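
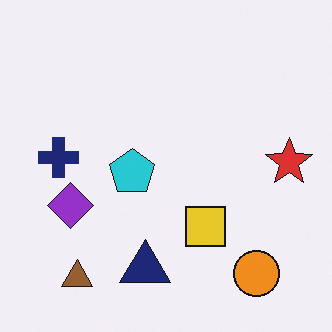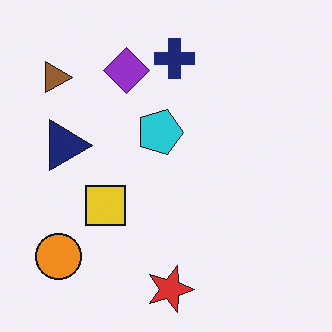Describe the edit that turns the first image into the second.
The image was rotated 90° clockwise.

The brown triangle sits in the bottom-left of the first image and the top-left of the second — consistent with a whole-image 90° clockwise rotation.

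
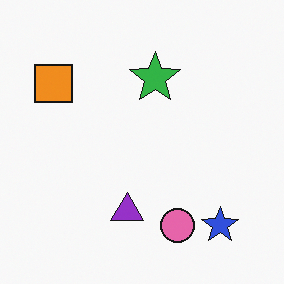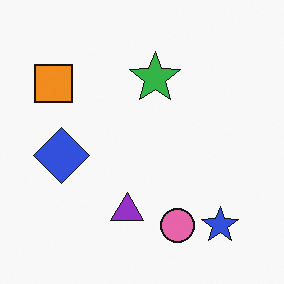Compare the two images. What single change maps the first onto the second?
Overlaid with an additional blue diamond.

A blue diamond appears in the second image that is absent from the first.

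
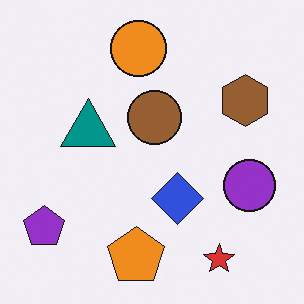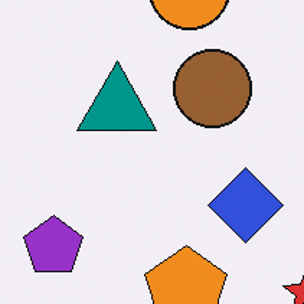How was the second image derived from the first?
The second image is the first cropped to a modestly smaller region and rescaled.

The visible shapes are larger and the field of view is narrower; shapes near the original edges may be partly or wholly outside the frame — a crop-and-rescale.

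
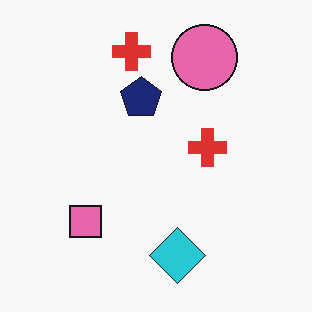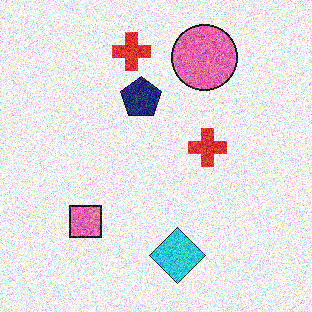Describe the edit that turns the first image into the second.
This is the original image degraded with strong gaussian noise.

Random speckle covers the whole image, including the flat background.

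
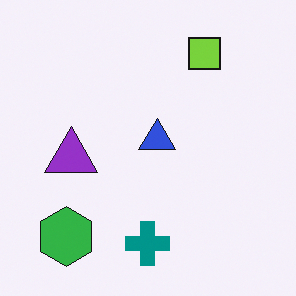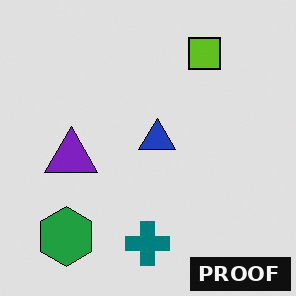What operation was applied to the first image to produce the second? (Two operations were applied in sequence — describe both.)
It was moderately posterized, then watermarked with the text "PROOF" in the lower-right corner.

Each flat color has snapped to a coarser quantized level — most visibly, the near-white background has dropped to a flat grey. A dark label reading "PROOF" appears in the lower-right corner.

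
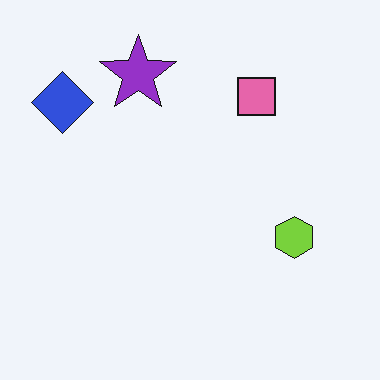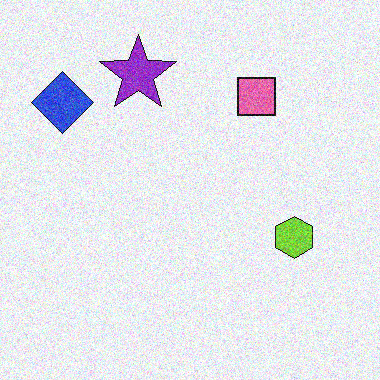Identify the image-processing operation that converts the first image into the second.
The second image is the first degraded with moderate additive noise.

Random speckle covers the whole image, including the flat background.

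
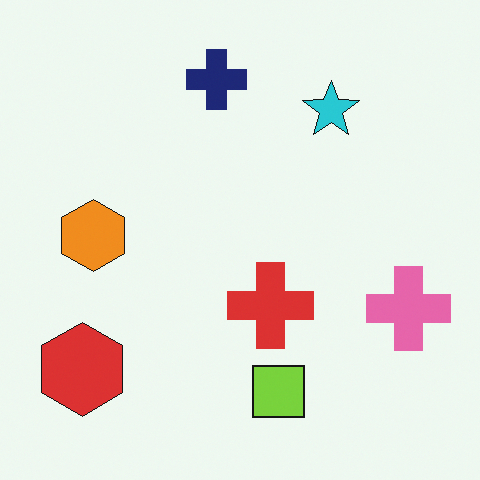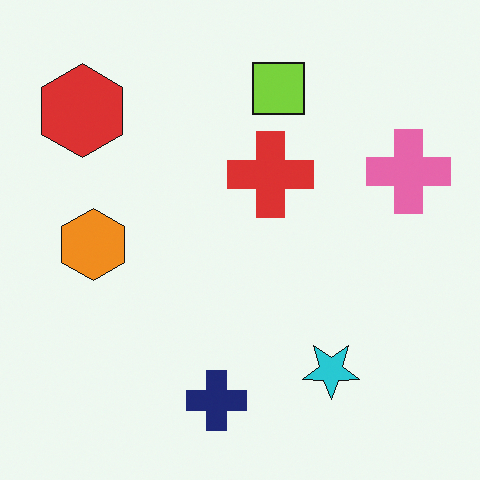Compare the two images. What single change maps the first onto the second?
It was flipped vertically (top ↔ bottom).

The navy cross is in the top of the first image and the bottom of the second — shapes on opposite sides of the horizontal midline have swapped in a mirror flip.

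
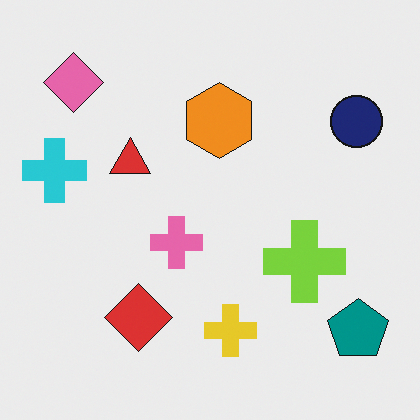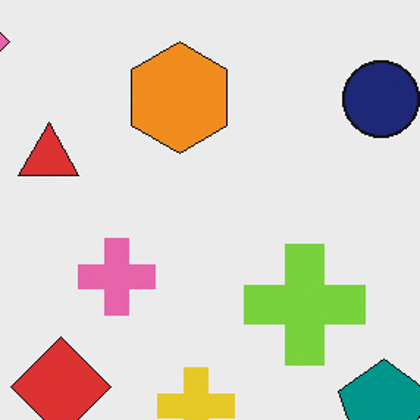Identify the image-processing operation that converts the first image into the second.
It was cropped to a modestly smaller region and rescaled.

The visible shapes are larger and the field of view is narrower; shapes near the original edges may be partly or wholly outside the frame — a crop-and-rescale.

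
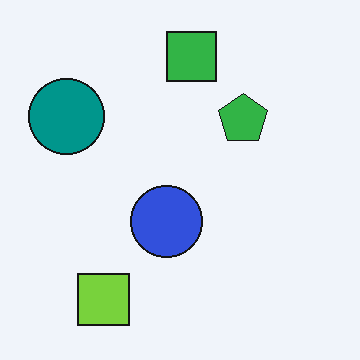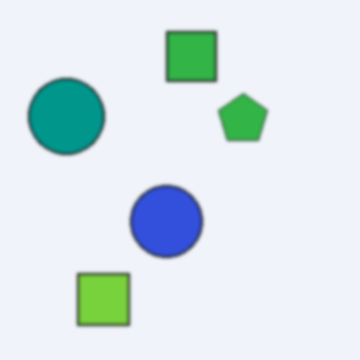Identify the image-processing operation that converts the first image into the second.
The second image is the first lightly blurred.

Shape edges and outlines are uniformly softened across the whole image.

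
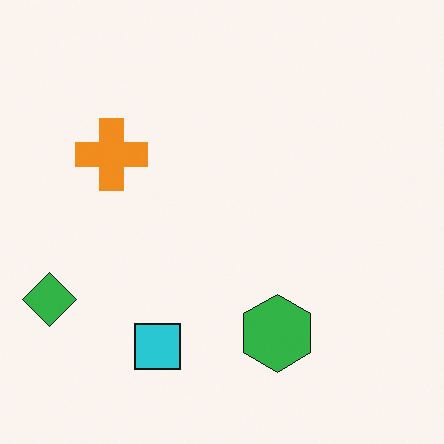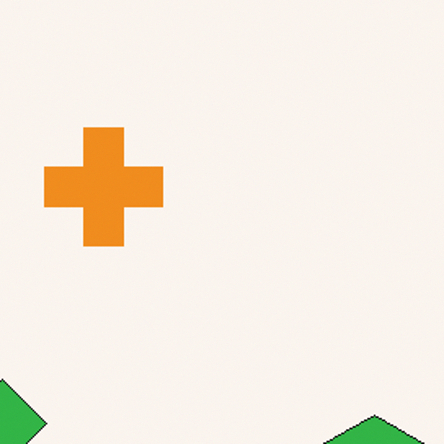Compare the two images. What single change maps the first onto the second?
The transformation is: cropped to a noticeably smaller region and rescaled.

The visible shapes are larger and the field of view is narrower; shapes near the original edges may be partly or wholly outside the frame — a crop-and-rescale.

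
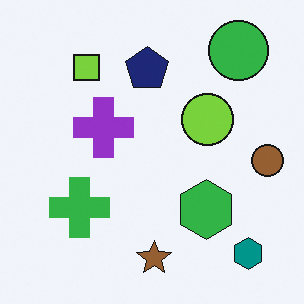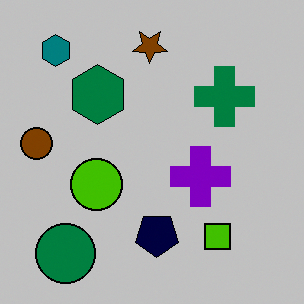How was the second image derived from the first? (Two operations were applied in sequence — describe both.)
It was rotated 180°, then heavily posterized to just a handful of flat colors.

The teal hexagon sits in the bottom-right of the first image and the top-left of the second — consistent with a whole-image 180° rotation. Each flat color has snapped to a coarser quantized level — most visibly, the near-white background has dropped to a flat grey.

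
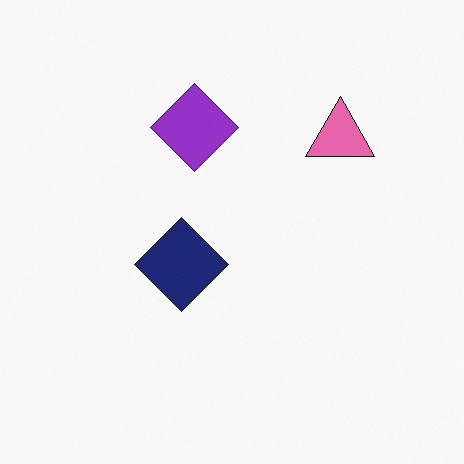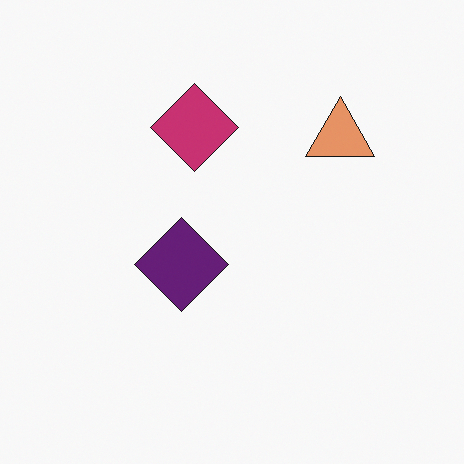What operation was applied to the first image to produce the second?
The image was hue-shifted by a small amount.

Every shape's color has rotated by the same amount around the hue wheel — a uniform hue shift.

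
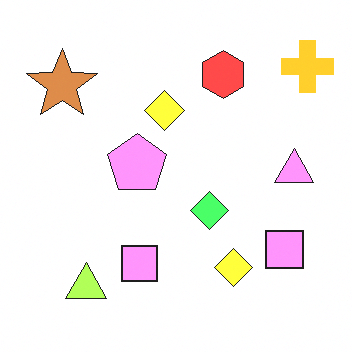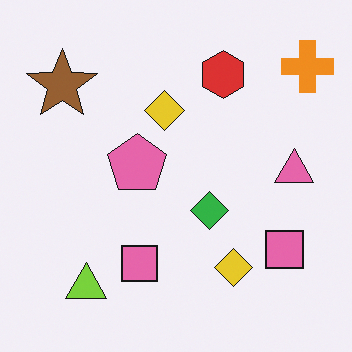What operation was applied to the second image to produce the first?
The first image is the second substantially brightened.

Every pixel — background and shapes alike — is uniformly brightened.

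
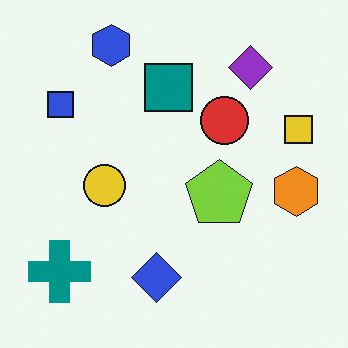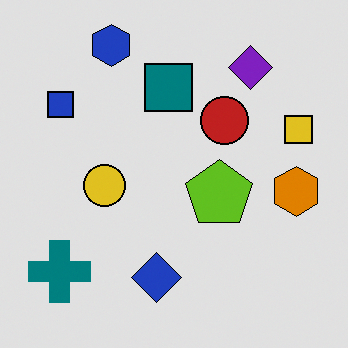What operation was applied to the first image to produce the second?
Posterized to a reduced palette.

Each flat color has snapped to a coarser quantized level — most visibly, the near-white background has dropped to a flat grey.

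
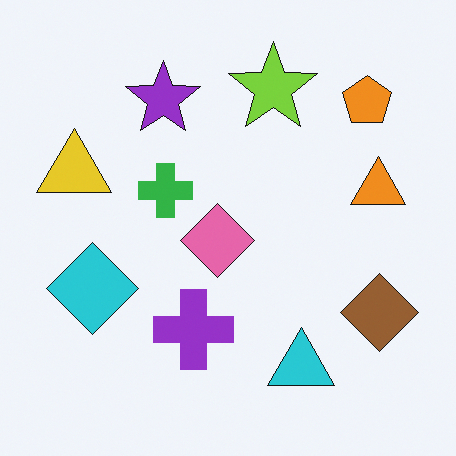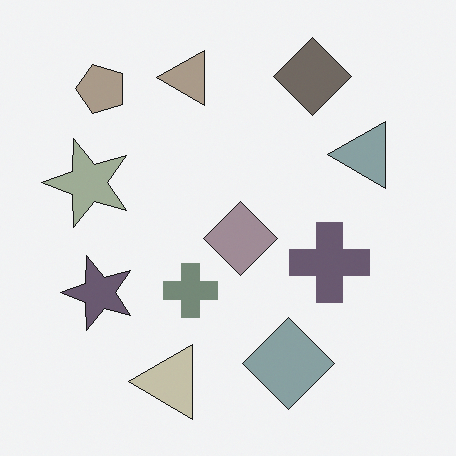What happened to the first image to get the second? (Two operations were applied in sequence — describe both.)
Heavily desaturated, then rotated 90° counter-clockwise.

All colors are more muted and greyish — a global saturation change. The orange pentagon sits in the top-right of the first image and the top-left of the second — consistent with a whole-image 90° counter-clockwise rotation.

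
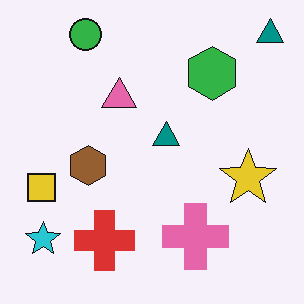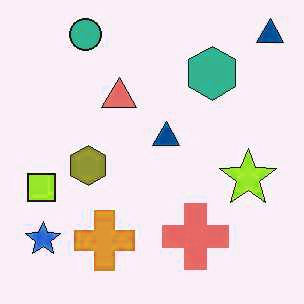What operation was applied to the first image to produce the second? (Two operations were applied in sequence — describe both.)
This is the original image given moderate JPEG compression, then hue-shifted by a small amount.

Blocky 8×8 compression artifacts appear around shape edges and the flat background shows ringing — characteristic JPEG degradation. Every shape's color has rotated by the same amount around the hue wheel — a uniform hue shift.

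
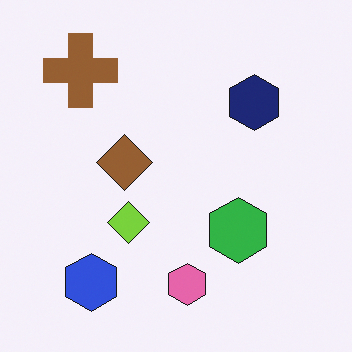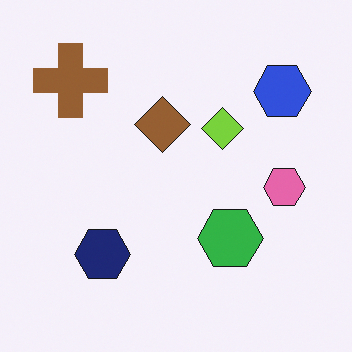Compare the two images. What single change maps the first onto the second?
The image was transposed (reflected across the top-left ↔ bottom-right diagonal).

Shapes have swapped their row and column positions — what was in the top-right is now in the bottom-left — a diagonal reflection.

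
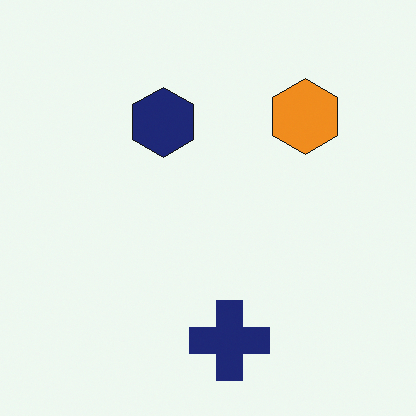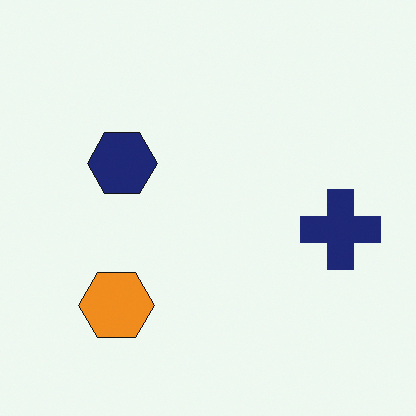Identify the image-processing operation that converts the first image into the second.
The transformation is: transposed (reflected across the top-left ↔ bottom-right diagonal).

Shapes have swapped their row and column positions — what was in the top-right is now in the bottom-left — a diagonal reflection.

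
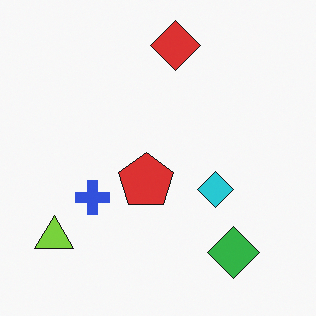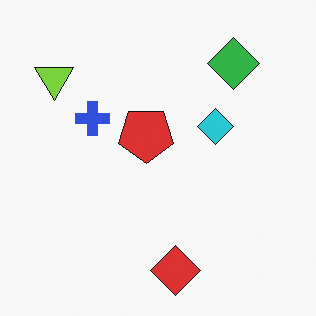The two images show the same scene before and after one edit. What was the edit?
It was flipped vertically (top ↔ bottom).

The red diamond is in the top of the first image and the bottom of the second — shapes on opposite sides of the horizontal midline have swapped in a mirror flip.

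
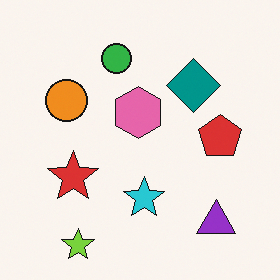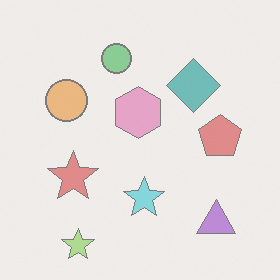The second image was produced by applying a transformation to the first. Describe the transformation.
Washed out (contrast reduced).

Tones are pushed toward mid-grey across the whole image — a global contrast change.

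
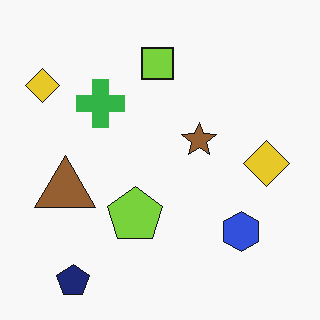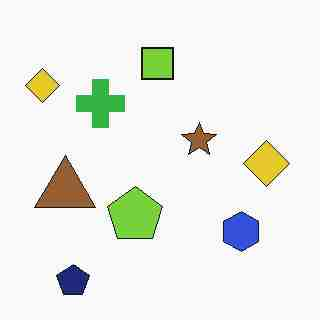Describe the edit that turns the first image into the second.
The image was degraded with heavy JPEG compression.

Blocky 8×8 compression artifacts appear around shape edges and the flat background shows ringing — characteristic JPEG degradation.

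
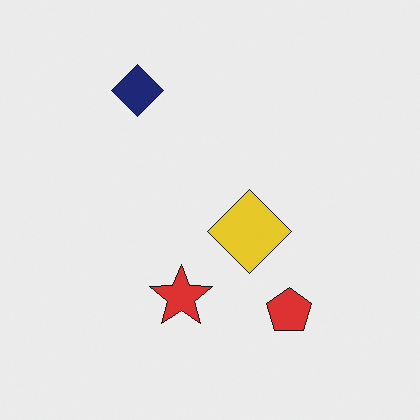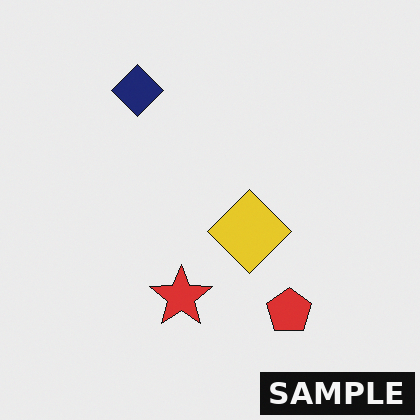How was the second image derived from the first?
The second image is the first watermarked with the text "SAMPLE" in the lower-right corner.

A dark label reading "SAMPLE" appears in the lower-right corner.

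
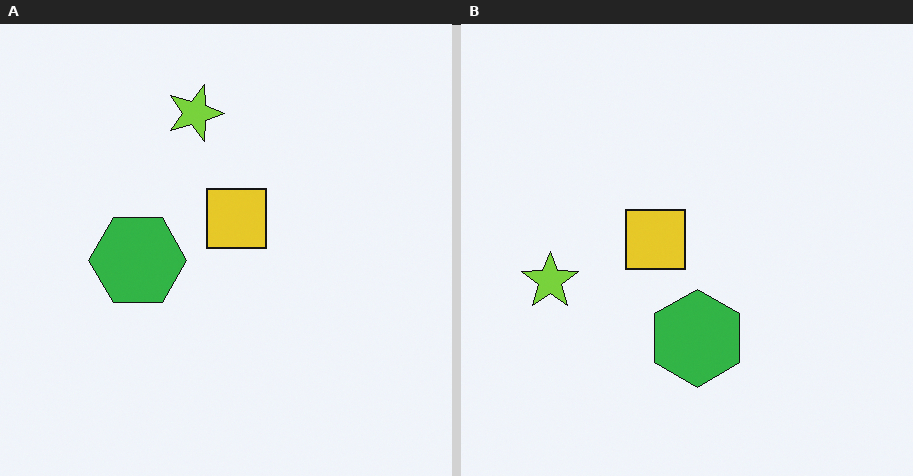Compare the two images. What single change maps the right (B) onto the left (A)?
The image was rotated 90° clockwise.

The lime star sits in the left of the right (B) image and the top of the left (A) — consistent with a whole-image 90° clockwise rotation.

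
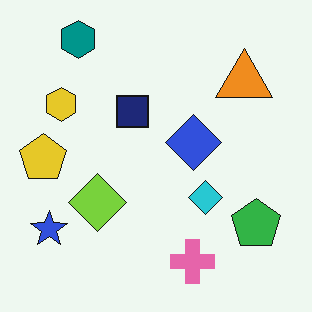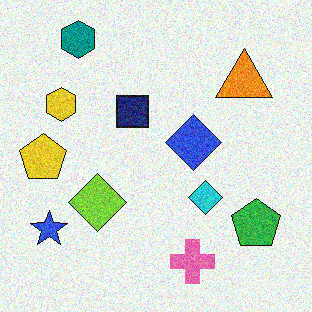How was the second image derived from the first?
The image was degraded with moderate additive noise.

Random speckle covers the whole image, including the flat background.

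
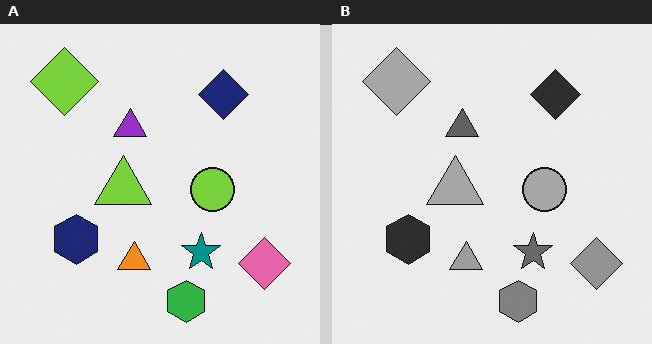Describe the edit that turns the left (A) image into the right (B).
The image was converted to grayscale.

All color is removed — every shape is now a shade of grey.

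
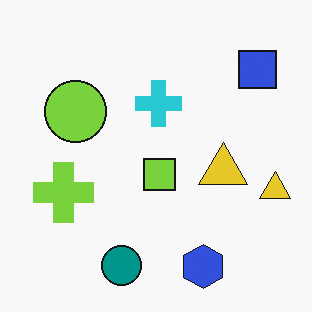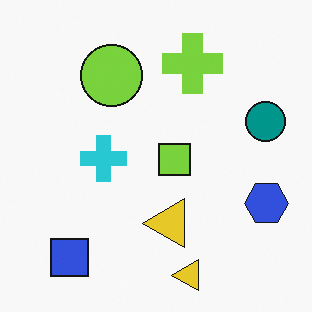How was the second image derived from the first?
This is the original image transposed (reflected across the top-left ↔ bottom-right diagonal).

Shapes have swapped their row and column positions — what was in the top-right is now in the bottom-left — a diagonal reflection.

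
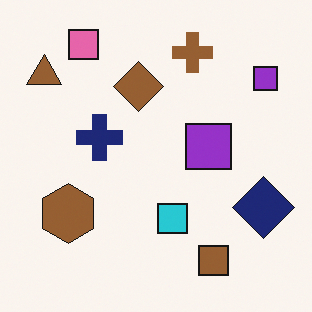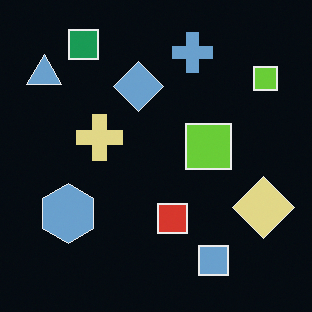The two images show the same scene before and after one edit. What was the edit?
The second image is the first color-inverted (negative).

The light background has become dark and every shape's color is its complement — a photographic negative.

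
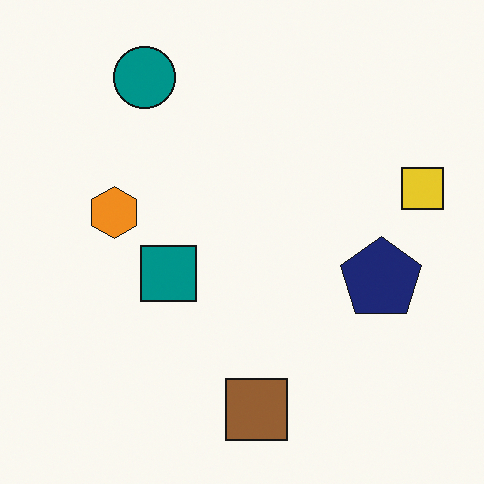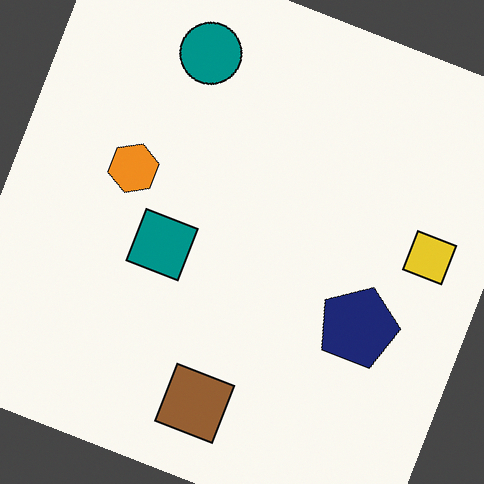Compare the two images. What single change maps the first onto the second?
This is the original image rotated clockwise by a moderate amount.

Every shape is tilted by the same angle and the image corners show triangular fill wedges — a whole-image rotation by a non-right angle.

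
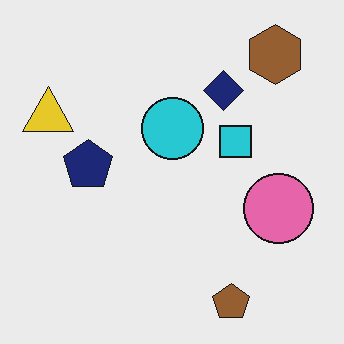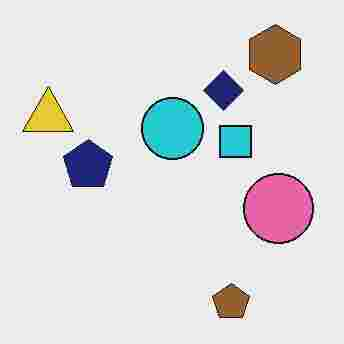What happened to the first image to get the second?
The second image is the first degraded with heavy JPEG compression.

Blocky 8×8 compression artifacts appear around shape edges and the flat background shows ringing — characteristic JPEG degradation.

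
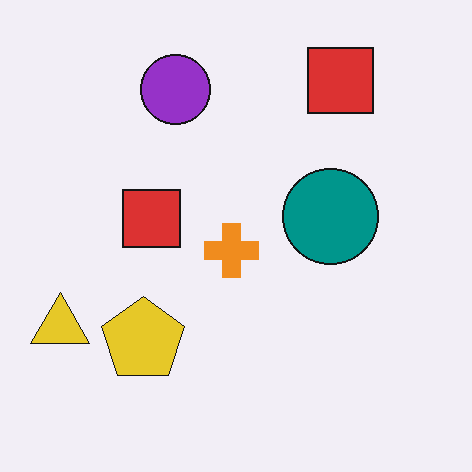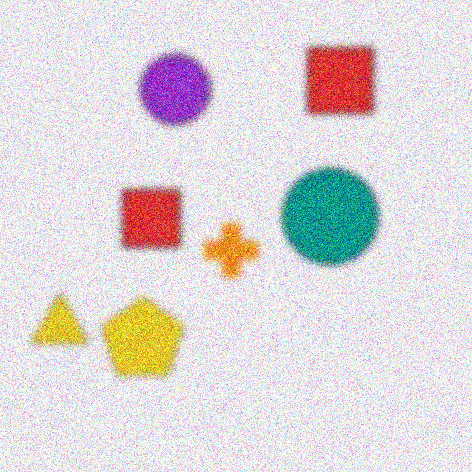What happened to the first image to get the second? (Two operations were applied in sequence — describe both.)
This is the original image noticeably gaussian-blurred, then degraded with heavy additive noise.

Shape edges and outlines are uniformly softened across the whole image. Random speckle covers the whole image, including the flat background.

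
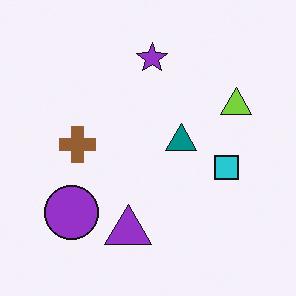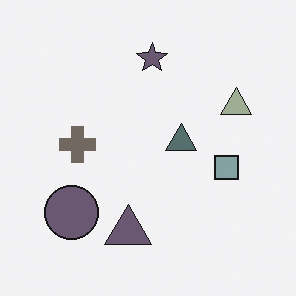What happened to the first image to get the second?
The second image is the first heavily desaturated.

All colors are more muted and greyish — a global saturation change.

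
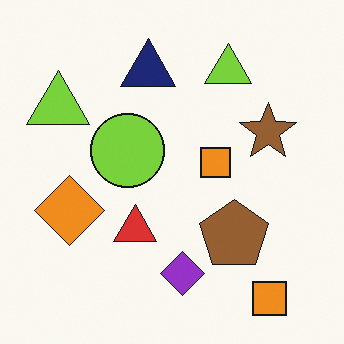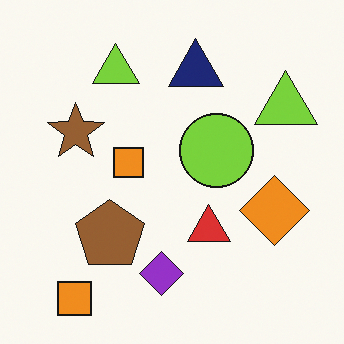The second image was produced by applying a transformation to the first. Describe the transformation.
The transformation is: flipped horizontally (left ↔ right).

The orange diamond is in the left of the first image and the right of the second — shapes on opposite sides of the vertical midline have swapped in a mirror flip.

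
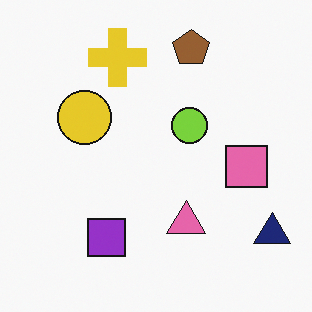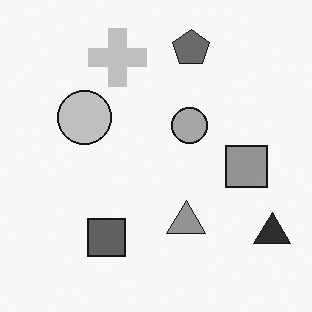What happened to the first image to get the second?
This is the original image converted to grayscale.

All color is removed — every shape is now a shade of grey.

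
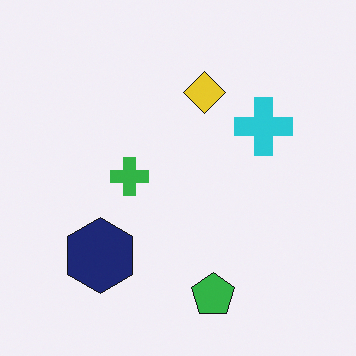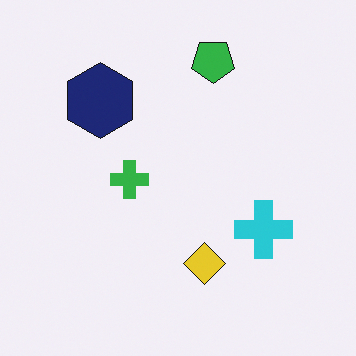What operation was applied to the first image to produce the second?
The image was flipped vertically (top ↔ bottom).

The green pentagon is in the bottom of the first image and the top of the second — shapes on opposite sides of the horizontal midline have swapped in a mirror flip.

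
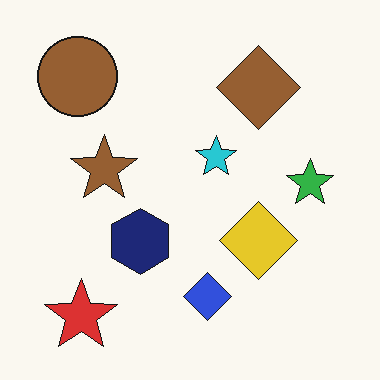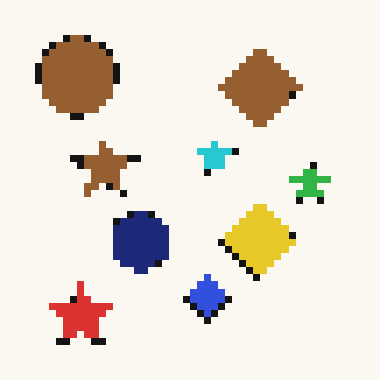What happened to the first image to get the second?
The transformation is: moderately pixelated.

Shapes are reduced to large square blocks; fine edges and outlines are lost — a downscale-then-upscale (mosaic) effect.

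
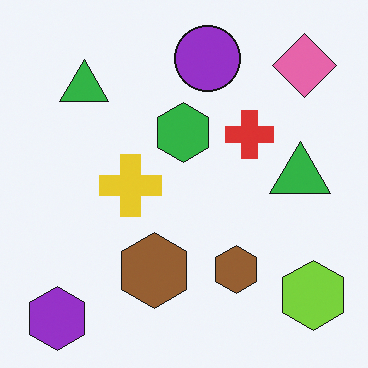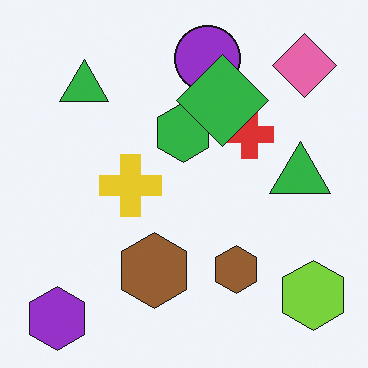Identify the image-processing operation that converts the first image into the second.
The second image is the first overlaid with an additional green diamond.

A green diamond appears in the second image that is absent from the first.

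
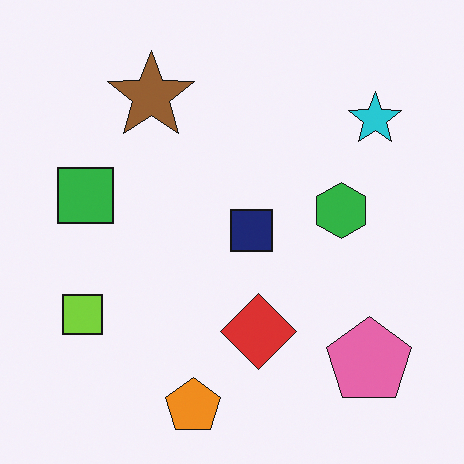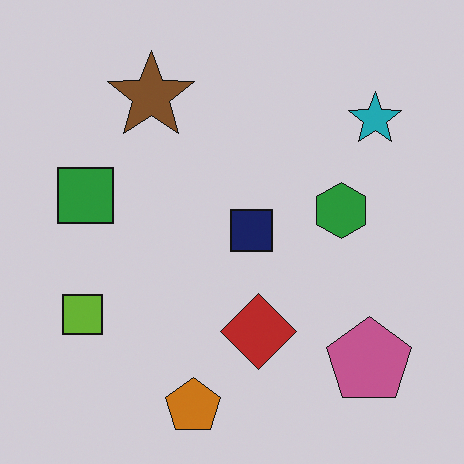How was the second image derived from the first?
This is the original image slightly darkened.

Every pixel — background and shapes alike — is uniformly darkened.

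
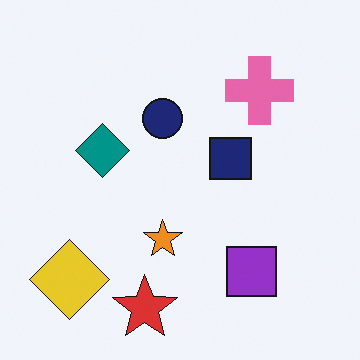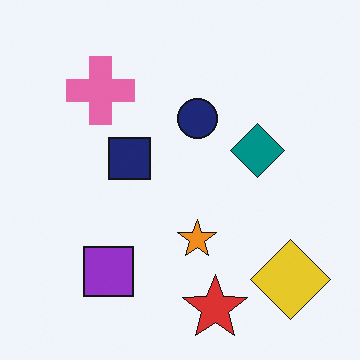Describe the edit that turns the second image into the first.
Flipped horizontally (left ↔ right).

The yellow diamond is in the bottom-right of the second image and the bottom-left of the first — shapes on opposite sides of the vertical midline have swapped in a mirror flip.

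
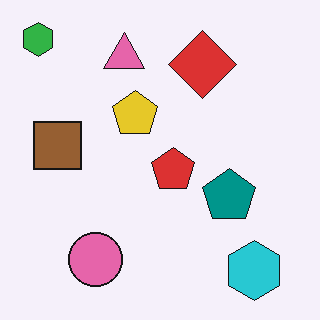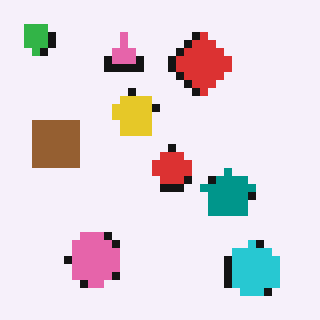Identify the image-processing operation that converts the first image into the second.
The second image is the first moderately pixelated.

Shapes are reduced to large square blocks; fine edges and outlines are lost — a downscale-then-upscale (mosaic) effect.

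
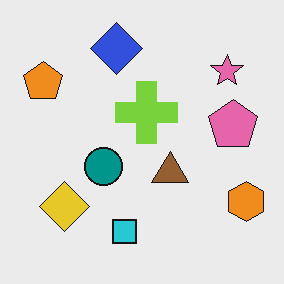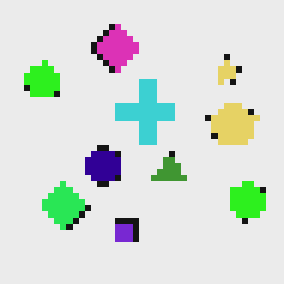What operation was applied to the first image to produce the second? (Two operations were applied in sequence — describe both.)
The transformation is: hue-shifted through roughly a third of the color wheel, then moderately pixelated.

Every shape's color has rotated by the same amount around the hue wheel — a uniform hue shift. Shapes are reduced to large square blocks; fine edges and outlines are lost — a downscale-then-upscale (mosaic) effect.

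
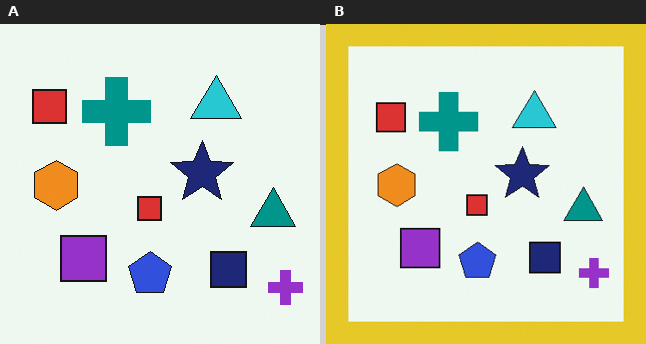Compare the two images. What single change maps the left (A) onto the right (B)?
This is the original image framed with a yellow border.

A solid yellow frame runs around the edge of the right (B) image, with the content slightly shrunk inside it.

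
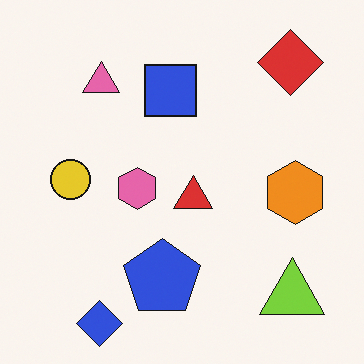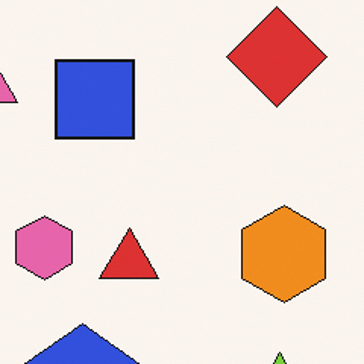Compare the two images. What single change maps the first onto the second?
It was cropped slightly and scaled back up.

The visible shapes are larger and the field of view is narrower; shapes near the original edges may be partly or wholly outside the frame — a crop-and-rescale.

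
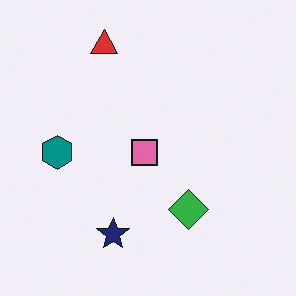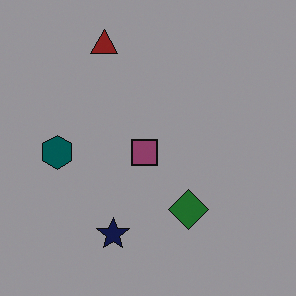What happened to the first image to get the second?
It was darkened a lot.

Every pixel — background and shapes alike — is uniformly darkened.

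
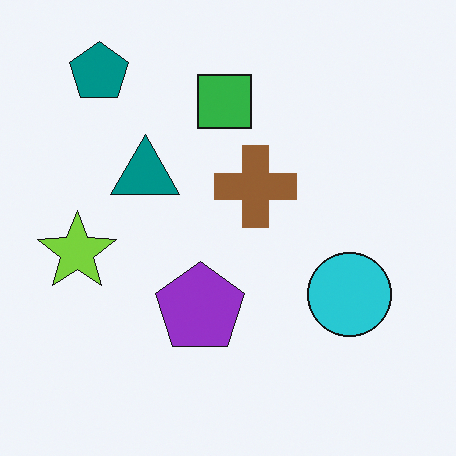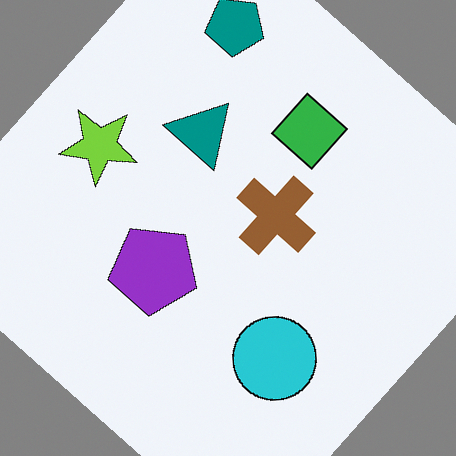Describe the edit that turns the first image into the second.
The second image is the first rotated clockwise by a large amount — several tens of degrees.

Every shape is tilted by the same angle and the image corners show triangular fill wedges — a whole-image rotation by a non-right angle.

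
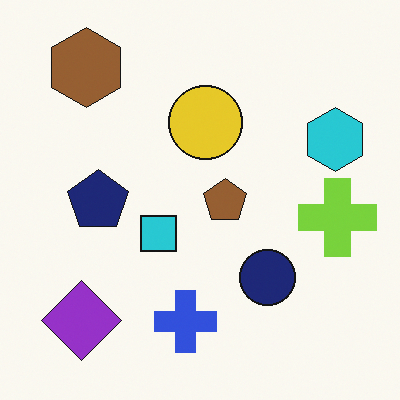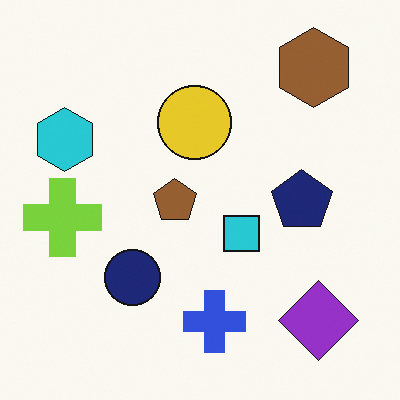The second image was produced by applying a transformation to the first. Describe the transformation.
The second image is the first flipped horizontally (left ↔ right).

The lime cross is in the right of the first image and the left of the second — shapes on opposite sides of the vertical midline have swapped in a mirror flip.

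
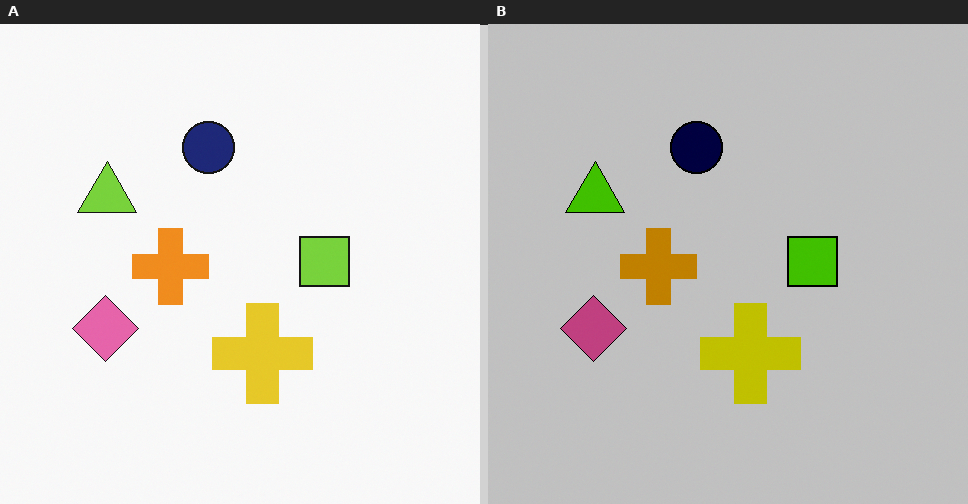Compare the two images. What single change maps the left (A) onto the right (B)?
The transformation is: aggressively posterized.

Each flat color has snapped to a coarser quantized level — most visibly, the near-white background has dropped to a flat grey.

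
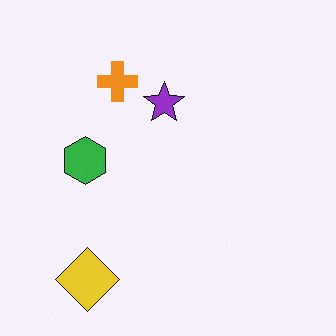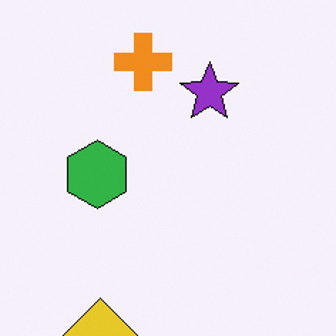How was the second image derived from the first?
This is the original image cropped slightly and scaled back up.

The visible shapes are larger and the field of view is narrower; shapes near the original edges may be partly or wholly outside the frame — a crop-and-rescale.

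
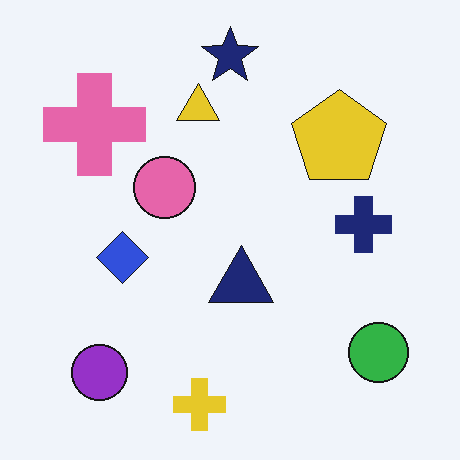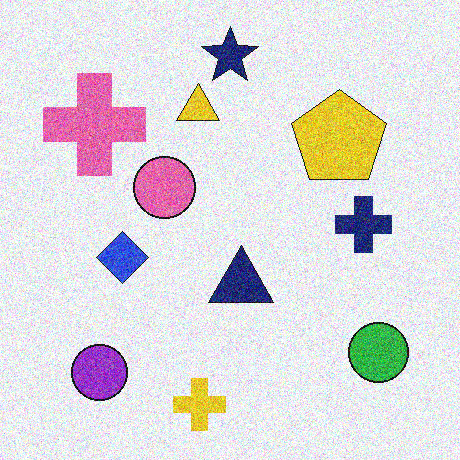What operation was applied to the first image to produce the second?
Degraded with strong gaussian noise.

Random speckle covers the whole image, including the flat background.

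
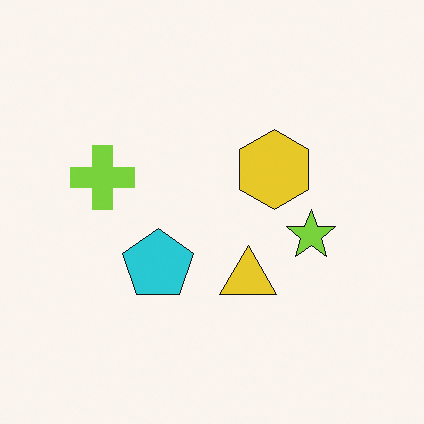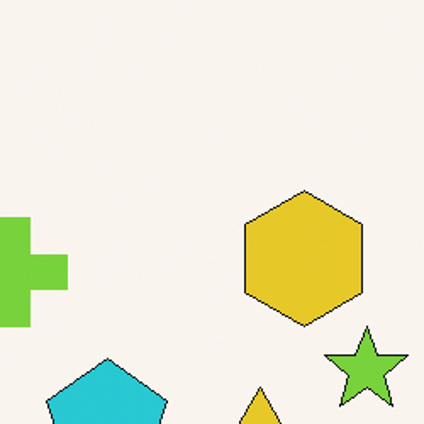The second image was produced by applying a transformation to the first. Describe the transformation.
This is the original image cropped tightly and scaled back up.

The visible shapes are larger and the field of view is narrower; shapes near the original edges may be partly or wholly outside the frame — a crop-and-rescale.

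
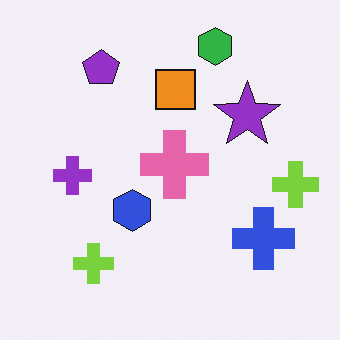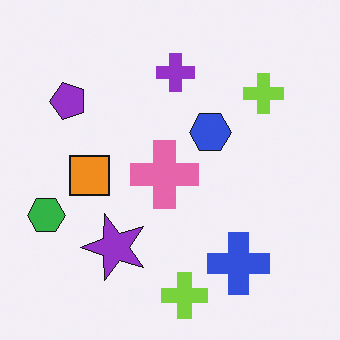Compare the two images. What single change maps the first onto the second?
The transformation is: transposed (reflected across the top-left ↔ bottom-right diagonal).

Shapes have swapped their row and column positions — what was in the top-right is now in the bottom-left — a diagonal reflection.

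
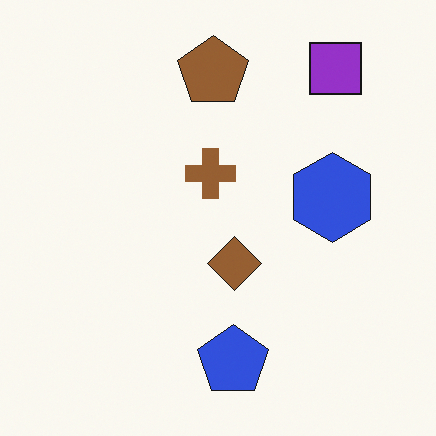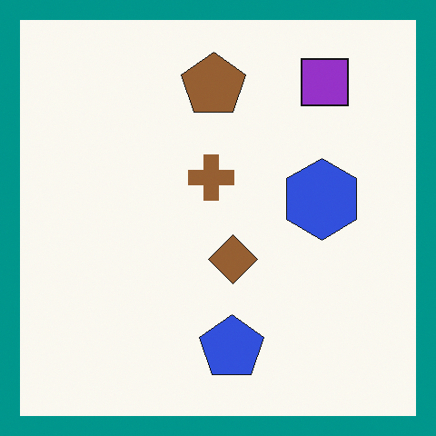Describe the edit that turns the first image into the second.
This is the original image framed with a teal border.

A solid teal frame runs around the edge of the second image, with the content slightly shrunk inside it.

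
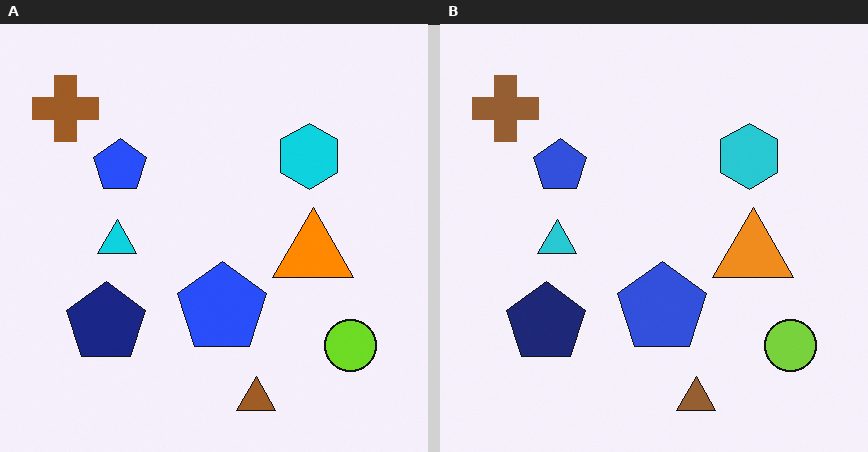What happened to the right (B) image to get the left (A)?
The left (A) image is the right (B) slightly oversaturated.

All colors are more vivid — a global saturation change.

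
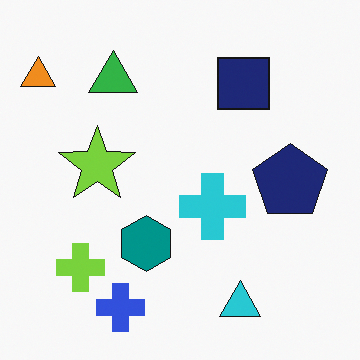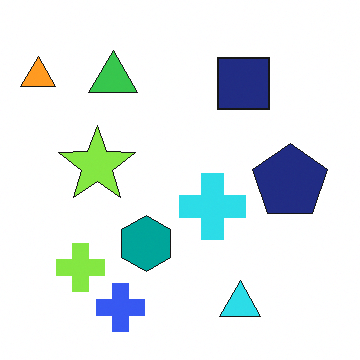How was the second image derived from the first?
The image was slightly brightened.

Every pixel — background and shapes alike — is uniformly brightened.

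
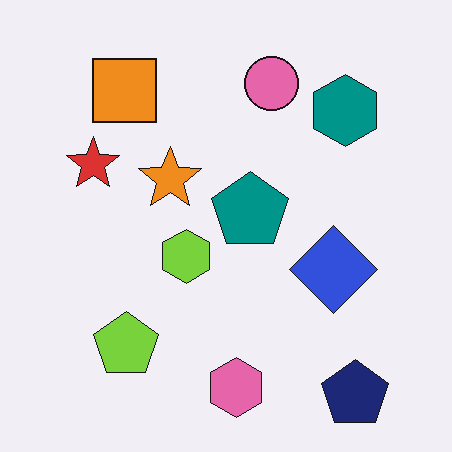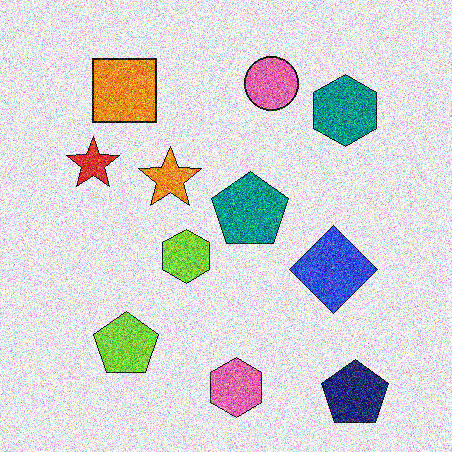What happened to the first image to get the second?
The transformation is: degraded with strong gaussian noise.

Random speckle covers the whole image, including the flat background.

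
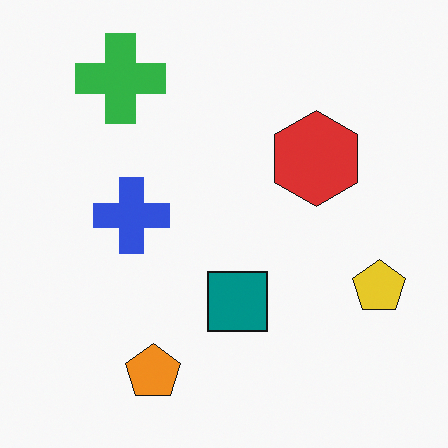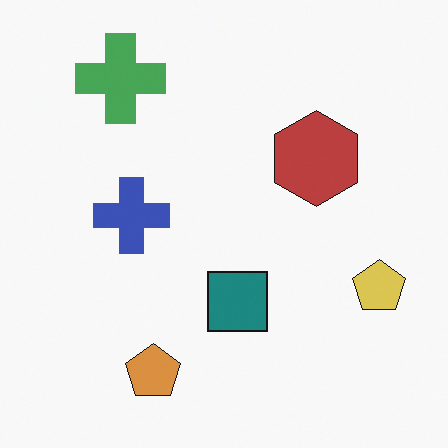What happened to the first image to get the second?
The image was slightly desaturated.

All colors are more muted and greyish — a global saturation change.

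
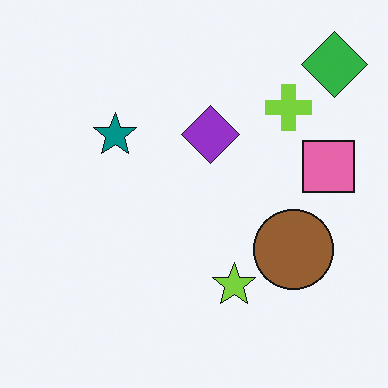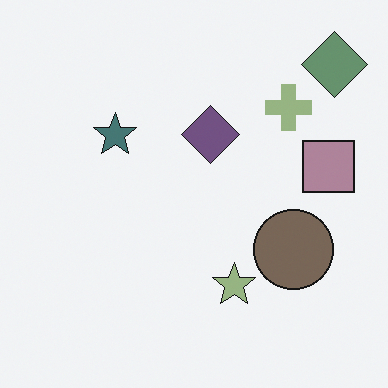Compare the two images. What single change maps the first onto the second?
Made much more muted (saturation change).

All colors are more muted and greyish — a global saturation change.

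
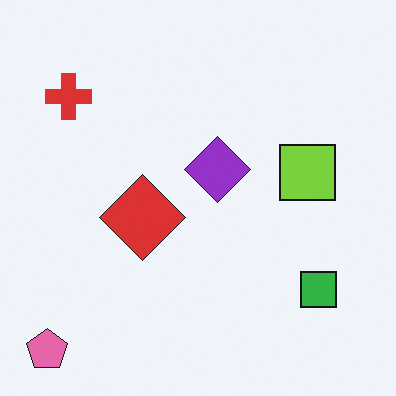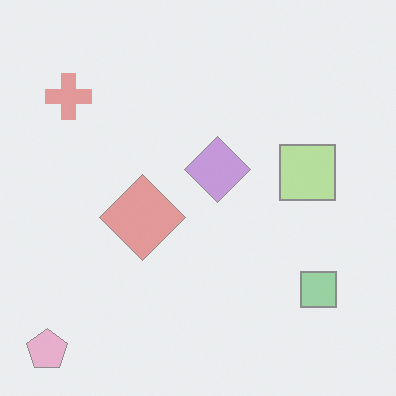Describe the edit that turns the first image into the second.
It was given much lower contrast.

Tones are pushed toward mid-grey across the whole image — a global contrast change.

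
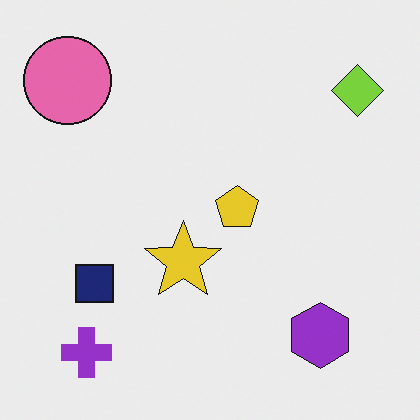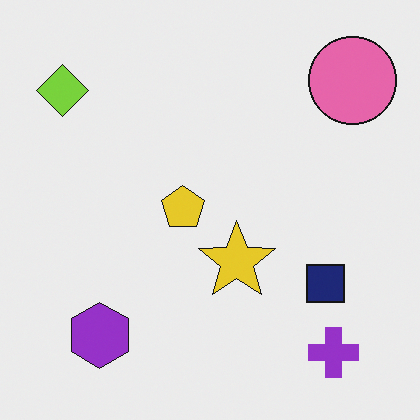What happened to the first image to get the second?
The transformation is: flipped horizontally (left ↔ right).

The lime diamond is in the top-right of the first image and the top-left of the second — shapes on opposite sides of the vertical midline have swapped in a mirror flip.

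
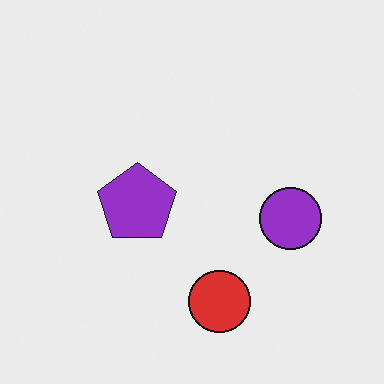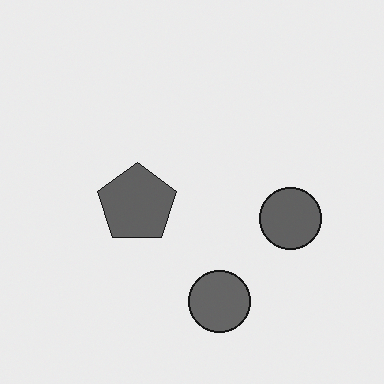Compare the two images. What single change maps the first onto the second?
The image was converted to grayscale.

All color is removed — every shape is now a shade of grey.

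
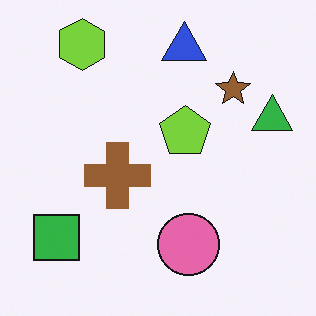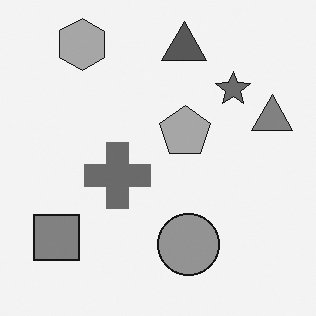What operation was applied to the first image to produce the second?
The image was converted to grayscale.

All color is removed — every shape is now a shade of grey.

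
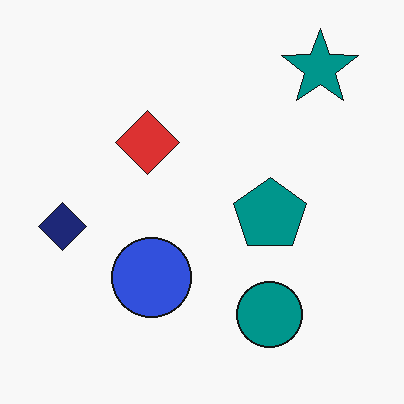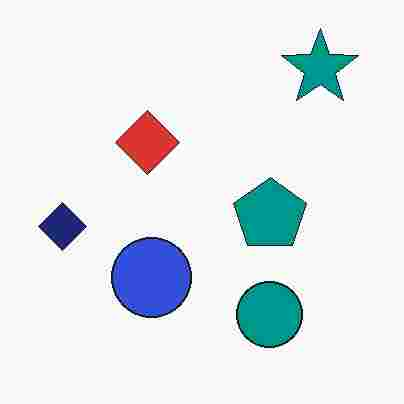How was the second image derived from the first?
The image was heavily JPEG-compressed with obvious blocking artifacts.

Blocky 8×8 compression artifacts appear around shape edges and the flat background shows ringing — characteristic JPEG degradation.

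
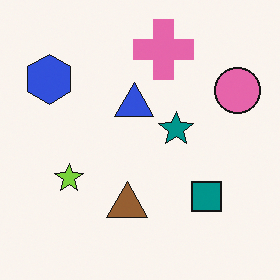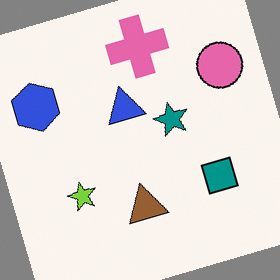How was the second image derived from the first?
This is the original image rotated counter-clockwise by a moderate amount.

Every shape is tilted by the same angle and the image corners show triangular fill wedges — a whole-image rotation by a non-right angle.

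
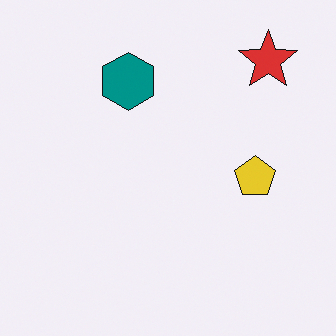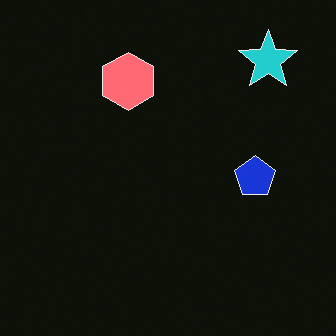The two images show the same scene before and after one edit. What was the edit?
The second image is the first color-inverted (negative).

The light background has become dark and every shape's color is its complement — a photographic negative.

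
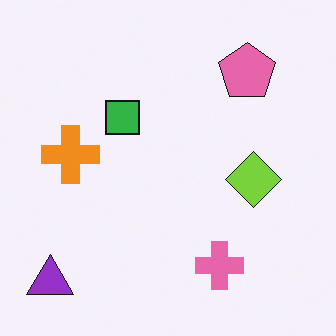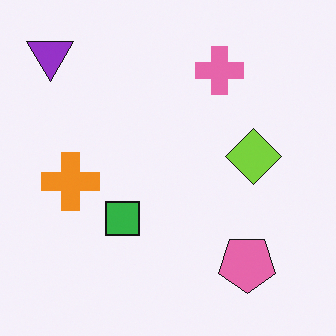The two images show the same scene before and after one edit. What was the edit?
The transformation is: flipped vertically (top ↔ bottom).

The purple triangle is in the bottom-left of the first image and the top-left of the second — shapes on opposite sides of the horizontal midline have swapped in a mirror flip.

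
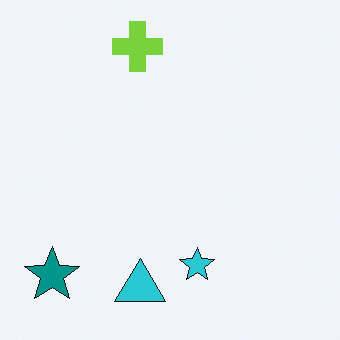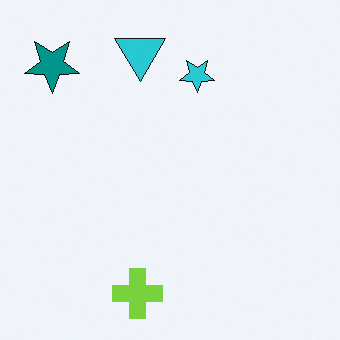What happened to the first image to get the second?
The second image is the first flipped vertically (top ↔ bottom).

The lime cross is in the top of the first image and the bottom of the second — shapes on opposite sides of the horizontal midline have swapped in a mirror flip.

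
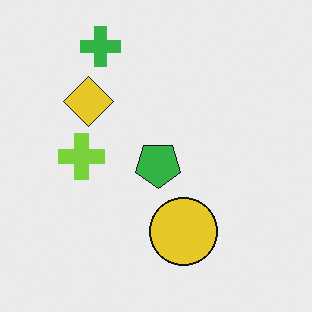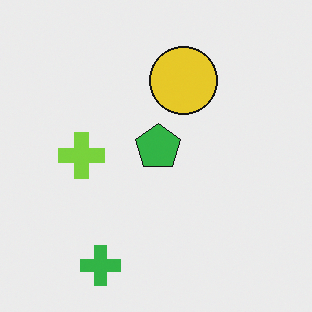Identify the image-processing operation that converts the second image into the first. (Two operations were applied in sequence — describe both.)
The transformation is: flipped vertically (top ↔ bottom), then overlaid with an additional yellow diamond.

The green cross is in the bottom-left of the second image and the top-left of the first — shapes on opposite sides of the horizontal midline have swapped in a mirror flip. A yellow diamond appears in the first image that is absent from the second.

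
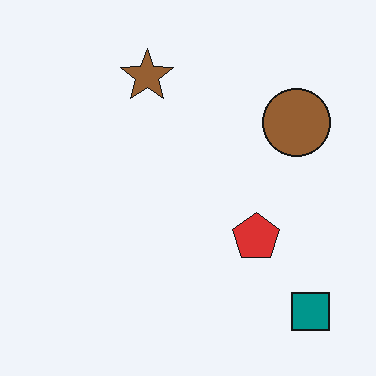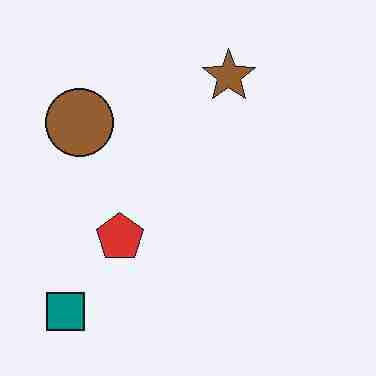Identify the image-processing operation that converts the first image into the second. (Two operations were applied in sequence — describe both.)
It was flipped horizontally (left ↔ right), then heavily JPEG-compressed with obvious blocking artifacts.

The teal square is in the bottom-right of the first image and the bottom-left of the second — shapes on opposite sides of the vertical midline have swapped in a mirror flip. Blocky 8×8 compression artifacts appear around shape edges and the flat background shows ringing — characteristic JPEG degradation.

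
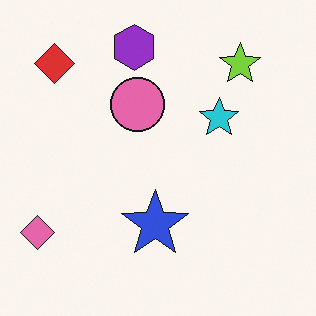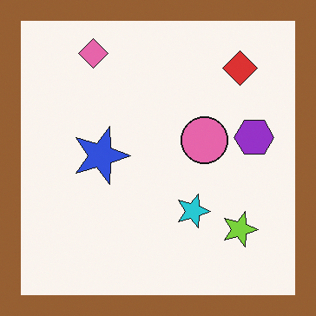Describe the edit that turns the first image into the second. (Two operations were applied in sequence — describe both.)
This is the original image rotated 90° clockwise, then framed with a brown border.

The pink diamond sits in the bottom-left of the first image and the top-left of the second — consistent with a whole-image 90° clockwise rotation. A solid brown frame runs around the edge of the second image, with the content slightly shrunk inside it.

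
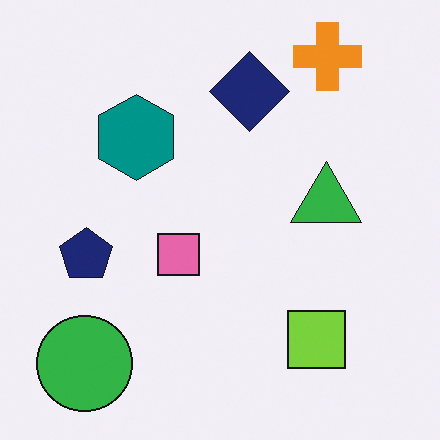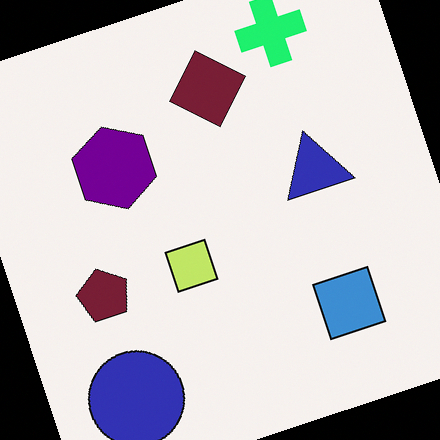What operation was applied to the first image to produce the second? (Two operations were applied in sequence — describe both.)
The second image is the first rotated counter-clockwise by a moderate amount, then hue-shifted noticeably.

Every shape is tilted by the same angle and the image corners show triangular fill wedges — a whole-image rotation by a non-right angle. Every shape's color has rotated by the same amount around the hue wheel — a uniform hue shift.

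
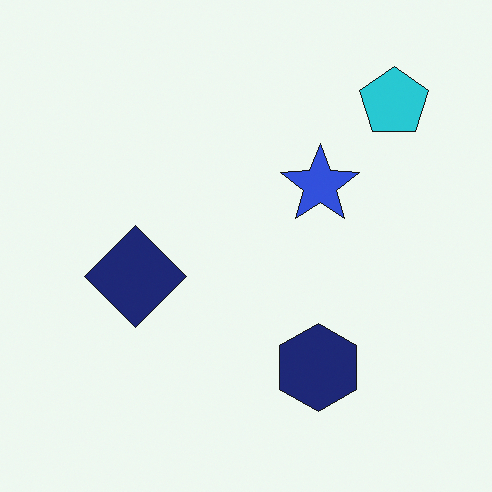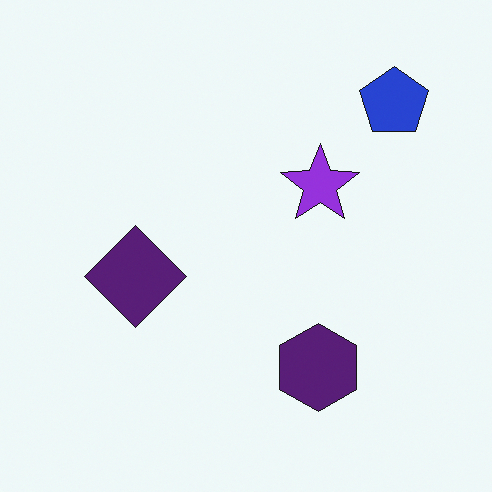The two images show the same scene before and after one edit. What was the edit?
The transformation is: hue-shifted by a small amount.

Every shape's color has rotated by the same amount around the hue wheel — a uniform hue shift.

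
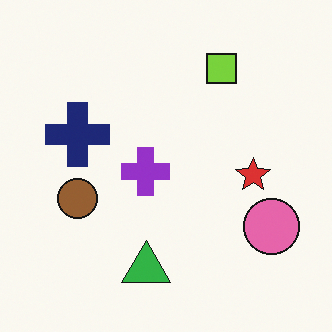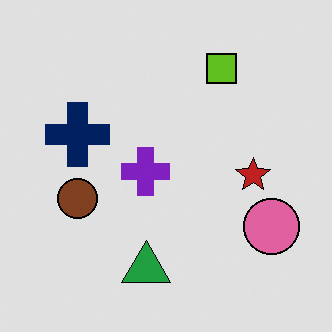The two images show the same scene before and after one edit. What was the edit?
The transformation is: moderately posterized.

Each flat color has snapped to a coarser quantized level — most visibly, the near-white background has dropped to a flat grey.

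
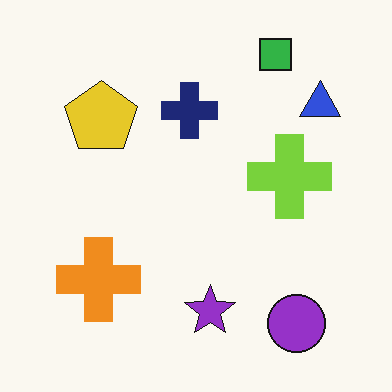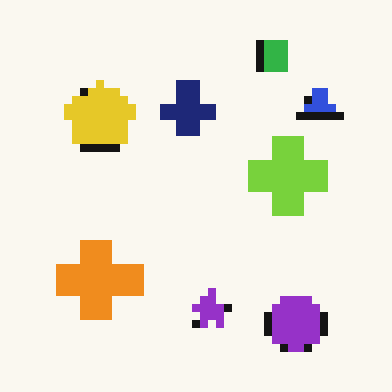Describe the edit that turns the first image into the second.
Moderately pixelated.

Shapes are reduced to large square blocks; fine edges and outlines are lost — a downscale-then-upscale (mosaic) effect.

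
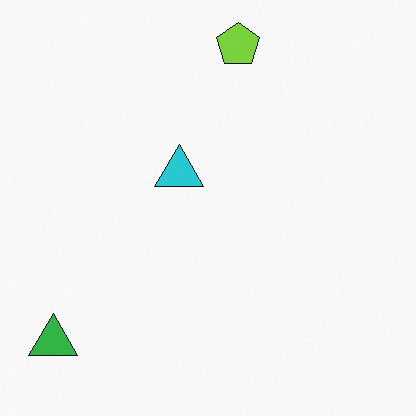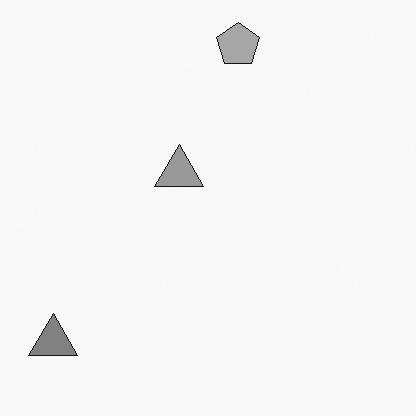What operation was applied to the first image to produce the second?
It was converted to grayscale.

All color is removed — every shape is now a shade of grey.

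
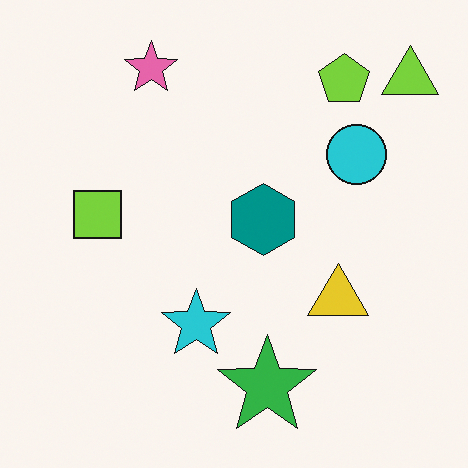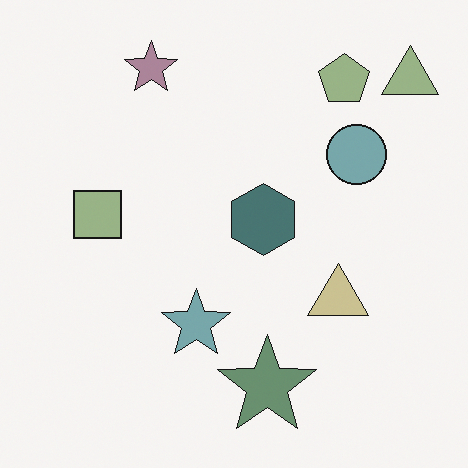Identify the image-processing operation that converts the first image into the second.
The second image is the first heavily desaturated.

All colors are more muted and greyish — a global saturation change.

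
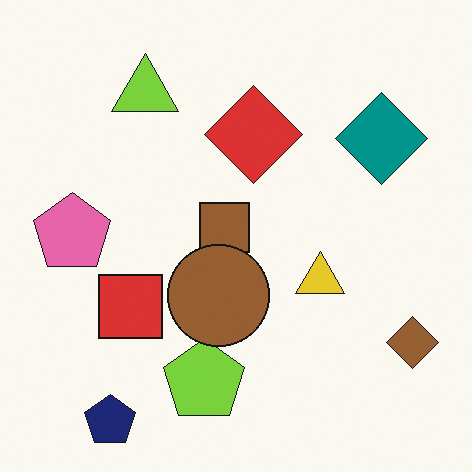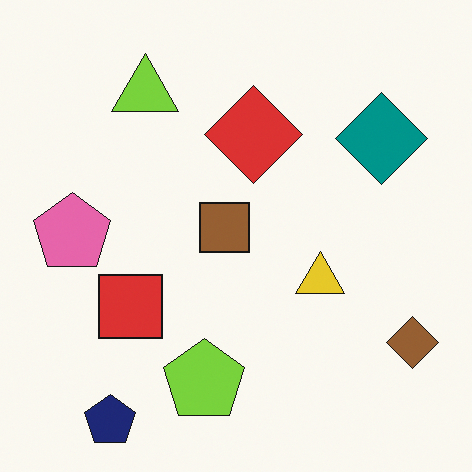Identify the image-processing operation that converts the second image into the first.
This is the original image overlaid with an additional brown circle.

A brown circle appears in the first image that is absent from the second.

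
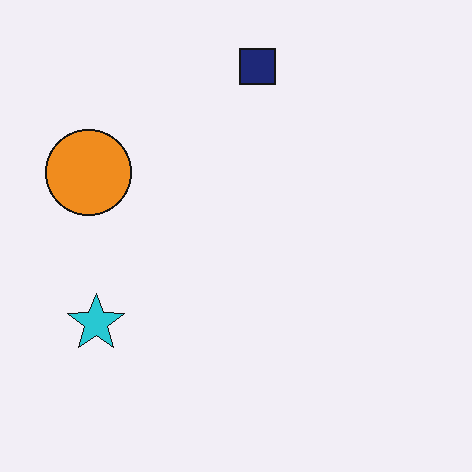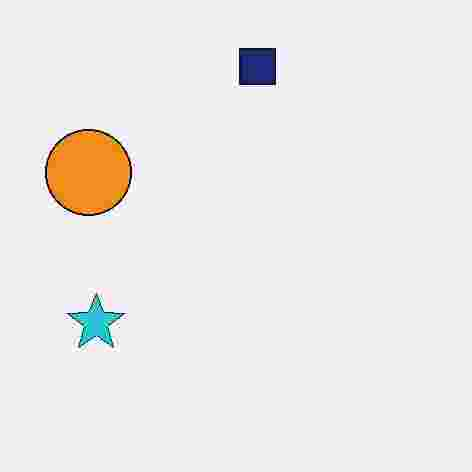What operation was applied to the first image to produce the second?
The transformation is: heavily JPEG-compressed with obvious blocking artifacts.

Blocky 8×8 compression artifacts appear around shape edges and the flat background shows ringing — characteristic JPEG degradation.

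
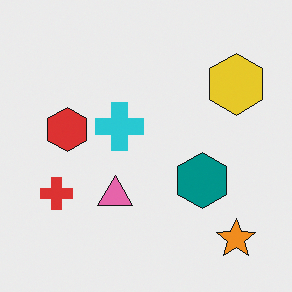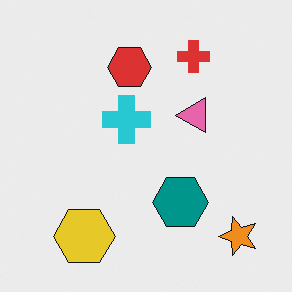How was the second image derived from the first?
It was transposed (reflected across the top-left ↔ bottom-right diagonal).

Shapes have swapped their row and column positions — what was in the top-right is now in the bottom-left — a diagonal reflection.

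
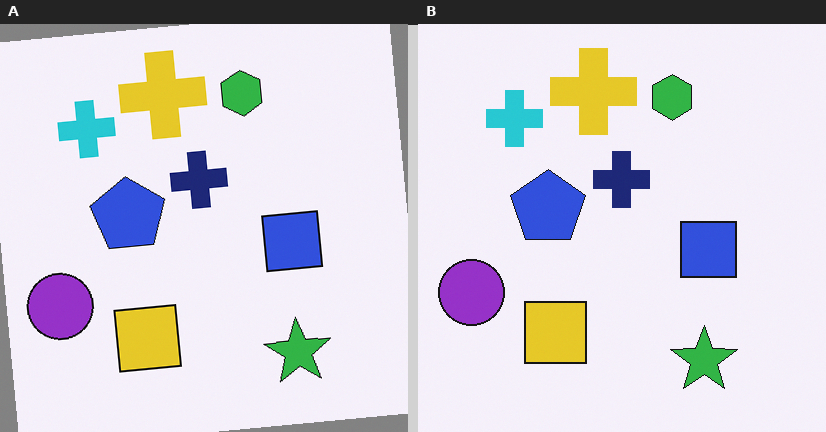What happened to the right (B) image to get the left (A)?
The image was rotated counter-clockwise by a few degrees.

Every shape is tilted by the same angle and the image corners show triangular fill wedges — a whole-image rotation by a non-right angle.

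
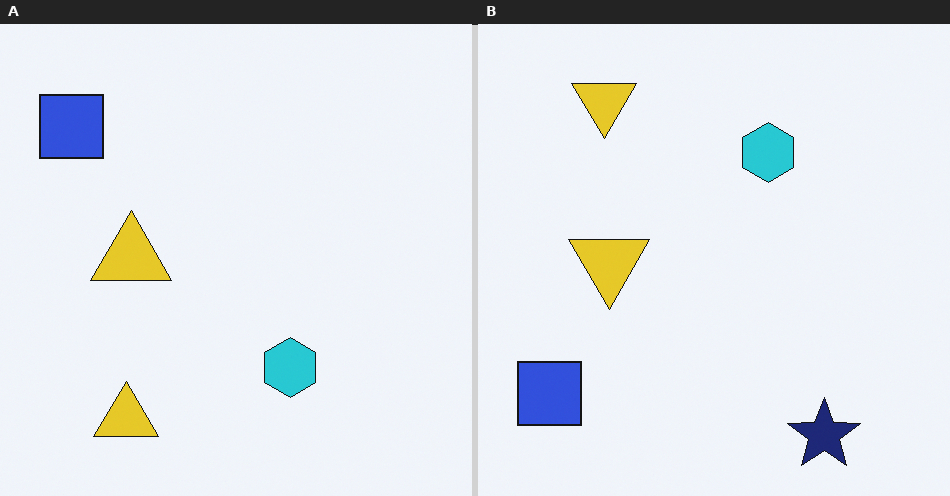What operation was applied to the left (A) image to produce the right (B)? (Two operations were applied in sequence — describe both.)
The transformation is: flipped vertically (top ↔ bottom), then overlaid with an additional navy star.

The blue square is in the top-left of the left (A) image and the bottom-left of the right (B) — shapes on opposite sides of the horizontal midline have swapped in a mirror flip. A navy star appears in the right (B) image that is absent from the left (A).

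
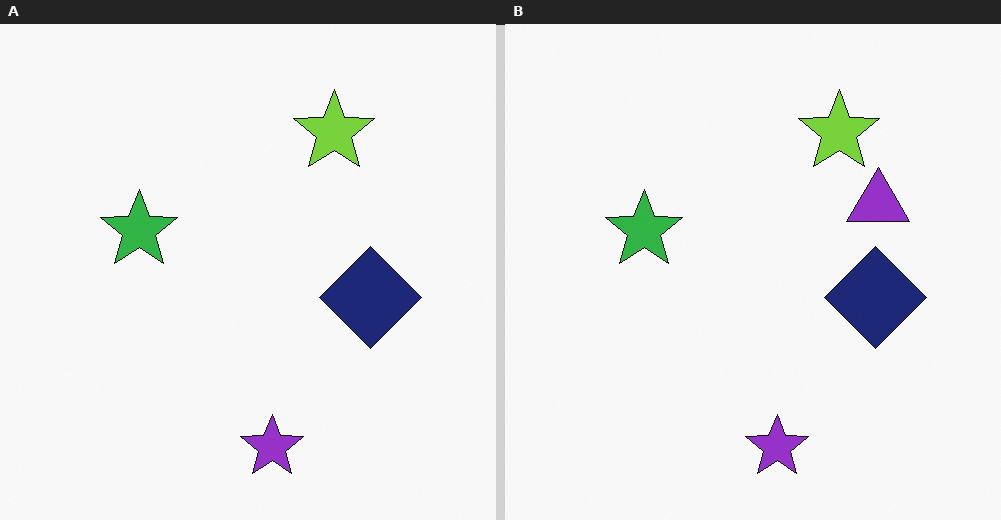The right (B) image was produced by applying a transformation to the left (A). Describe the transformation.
The image was overlaid with an additional purple triangle.

A purple triangle appears in the right (B) image that is absent from the left (A).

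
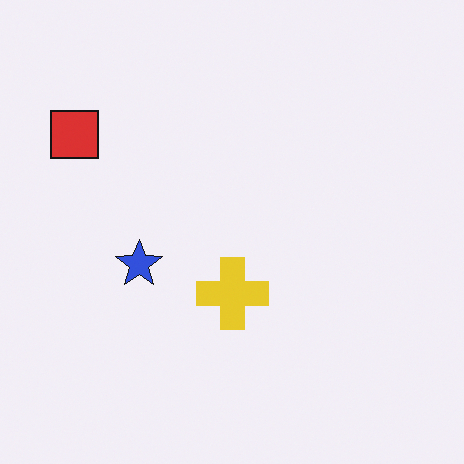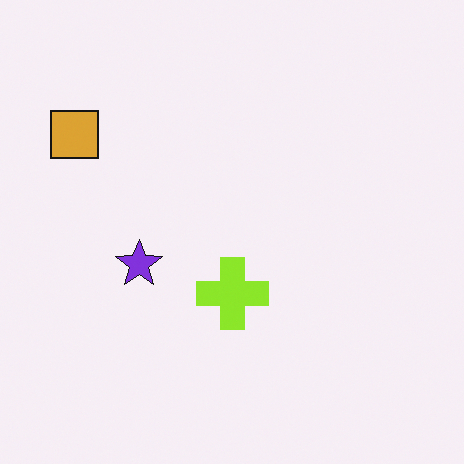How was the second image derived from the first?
It was hue-shifted slightly.

Every shape's color has rotated by the same amount around the hue wheel — a uniform hue shift.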